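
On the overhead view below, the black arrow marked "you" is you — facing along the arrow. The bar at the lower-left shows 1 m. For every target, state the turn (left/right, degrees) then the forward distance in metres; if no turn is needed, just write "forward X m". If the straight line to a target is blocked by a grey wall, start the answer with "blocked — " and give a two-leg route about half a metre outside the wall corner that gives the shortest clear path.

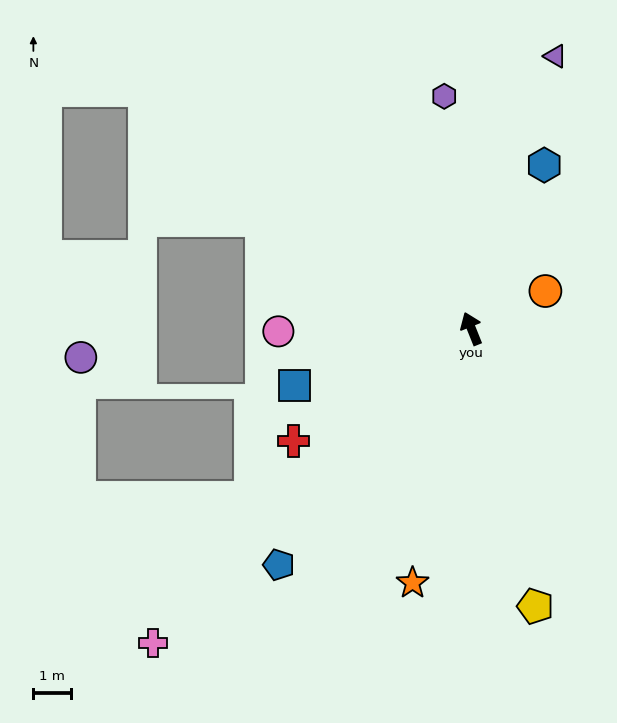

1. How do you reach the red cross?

turn left 100°, forward 5.6 m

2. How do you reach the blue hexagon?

turn right 46°, forward 4.8 m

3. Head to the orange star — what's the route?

turn left 145°, forward 6.9 m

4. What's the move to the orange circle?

turn right 85°, forward 2.2 m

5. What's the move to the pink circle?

turn left 69°, forward 5.1 m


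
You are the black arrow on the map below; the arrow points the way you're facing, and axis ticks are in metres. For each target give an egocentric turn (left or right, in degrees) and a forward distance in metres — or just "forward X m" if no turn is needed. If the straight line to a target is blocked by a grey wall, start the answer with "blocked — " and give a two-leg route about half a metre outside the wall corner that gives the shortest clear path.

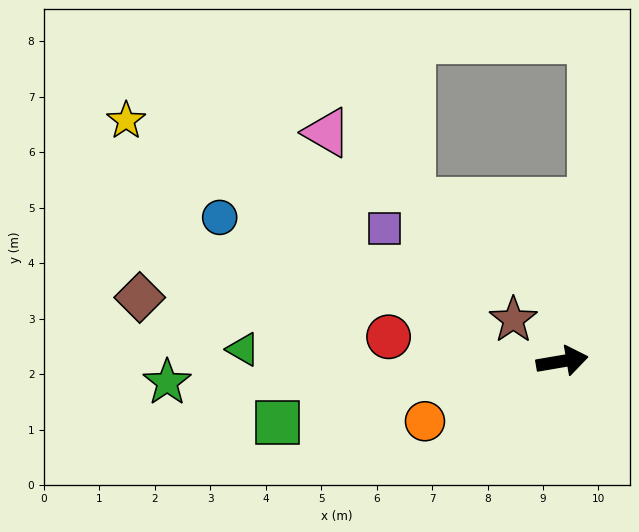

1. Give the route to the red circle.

turn left 162°, forward 3.2 m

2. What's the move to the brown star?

turn left 130°, forward 1.2 m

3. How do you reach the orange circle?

turn right 166°, forward 2.7 m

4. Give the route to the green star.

turn left 173°, forward 7.1 m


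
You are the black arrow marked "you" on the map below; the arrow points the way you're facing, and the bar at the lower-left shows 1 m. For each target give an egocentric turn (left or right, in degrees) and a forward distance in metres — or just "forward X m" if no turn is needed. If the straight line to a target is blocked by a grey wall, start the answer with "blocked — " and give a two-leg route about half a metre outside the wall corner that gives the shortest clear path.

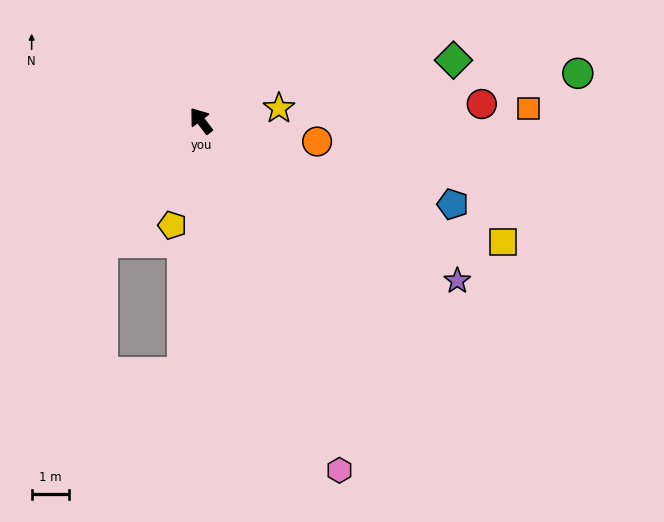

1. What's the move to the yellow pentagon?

turn left 127°, forward 2.9 m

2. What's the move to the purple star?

turn right 159°, forward 8.1 m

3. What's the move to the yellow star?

turn right 118°, forward 2.1 m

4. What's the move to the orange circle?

turn right 137°, forward 3.2 m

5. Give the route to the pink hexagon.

turn left 164°, forward 10.1 m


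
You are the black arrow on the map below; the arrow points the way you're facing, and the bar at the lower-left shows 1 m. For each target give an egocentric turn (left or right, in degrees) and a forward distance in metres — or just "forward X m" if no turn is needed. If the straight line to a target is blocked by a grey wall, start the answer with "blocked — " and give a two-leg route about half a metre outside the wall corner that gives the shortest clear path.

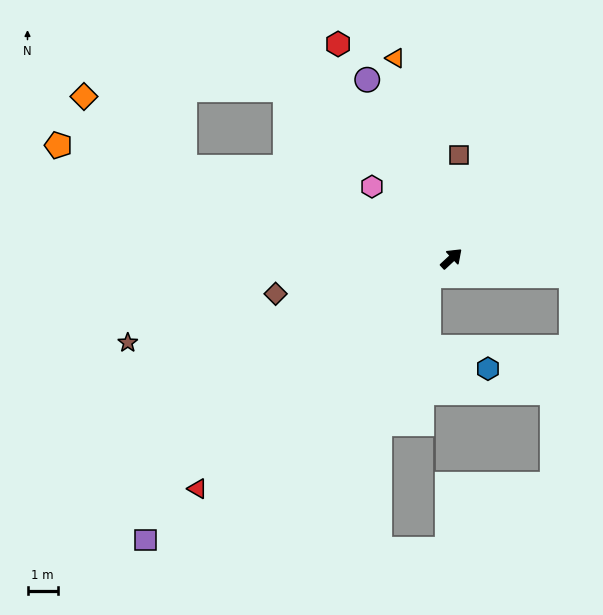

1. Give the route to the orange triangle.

turn left 63°, forward 6.9 m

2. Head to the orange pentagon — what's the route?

turn left 121°, forward 13.5 m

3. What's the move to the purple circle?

turn left 72°, forward 6.5 m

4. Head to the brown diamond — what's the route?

turn left 148°, forward 5.9 m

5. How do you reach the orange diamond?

blocked — turn left 118°, forward 9.3 m, then turn right 16°, forward 4.1 m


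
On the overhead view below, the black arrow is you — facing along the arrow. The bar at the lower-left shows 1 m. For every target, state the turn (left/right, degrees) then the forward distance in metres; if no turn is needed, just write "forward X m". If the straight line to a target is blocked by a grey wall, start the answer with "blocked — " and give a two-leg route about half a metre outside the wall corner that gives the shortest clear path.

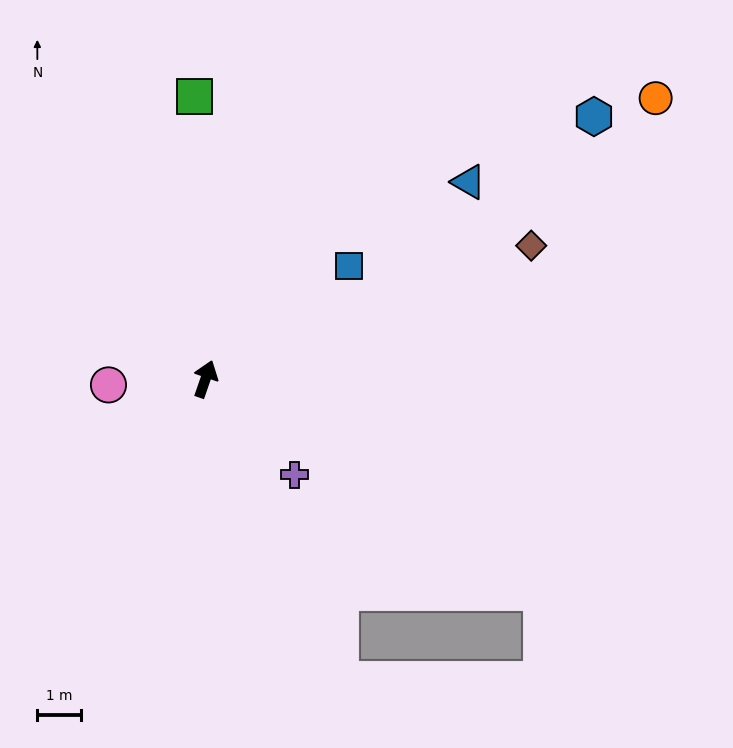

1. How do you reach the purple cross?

turn right 118°, forward 3.0 m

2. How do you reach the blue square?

turn right 33°, forward 4.2 m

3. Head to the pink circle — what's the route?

turn left 113°, forward 2.2 m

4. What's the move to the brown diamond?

turn right 49°, forward 8.0 m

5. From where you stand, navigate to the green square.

turn left 21°, forward 6.4 m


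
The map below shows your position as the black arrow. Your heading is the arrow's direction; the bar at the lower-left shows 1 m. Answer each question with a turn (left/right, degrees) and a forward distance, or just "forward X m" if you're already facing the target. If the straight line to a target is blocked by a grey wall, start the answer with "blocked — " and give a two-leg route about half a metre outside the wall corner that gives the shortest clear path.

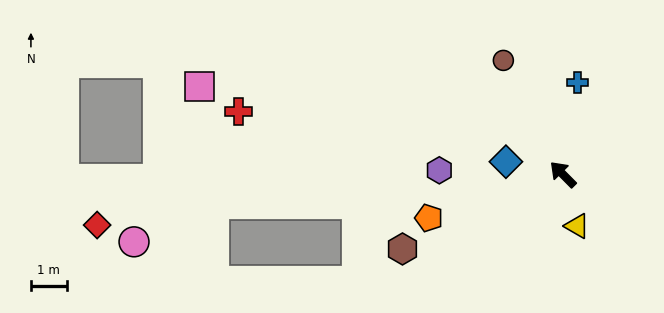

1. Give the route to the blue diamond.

turn left 33°, forward 1.6 m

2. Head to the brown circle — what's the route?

turn right 17°, forward 3.6 m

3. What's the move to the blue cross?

turn right 54°, forward 2.6 m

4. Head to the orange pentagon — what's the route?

turn left 63°, forward 3.9 m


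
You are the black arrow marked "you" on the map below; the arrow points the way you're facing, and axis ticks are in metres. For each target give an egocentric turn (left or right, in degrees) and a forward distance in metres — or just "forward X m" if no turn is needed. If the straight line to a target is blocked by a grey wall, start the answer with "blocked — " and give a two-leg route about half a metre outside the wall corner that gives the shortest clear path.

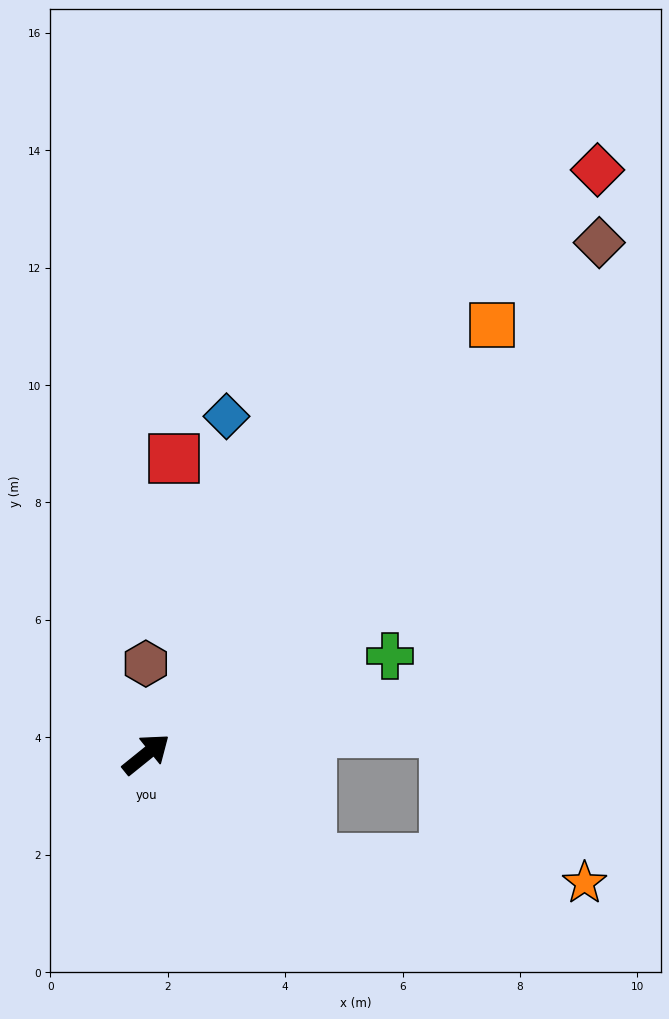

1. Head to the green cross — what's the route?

turn right 17°, forward 4.5 m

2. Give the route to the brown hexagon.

turn left 51°, forward 1.5 m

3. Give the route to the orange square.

turn left 12°, forward 9.4 m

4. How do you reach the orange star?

blocked — turn right 71°, forward 3.3 m, then turn left 27°, forward 4.7 m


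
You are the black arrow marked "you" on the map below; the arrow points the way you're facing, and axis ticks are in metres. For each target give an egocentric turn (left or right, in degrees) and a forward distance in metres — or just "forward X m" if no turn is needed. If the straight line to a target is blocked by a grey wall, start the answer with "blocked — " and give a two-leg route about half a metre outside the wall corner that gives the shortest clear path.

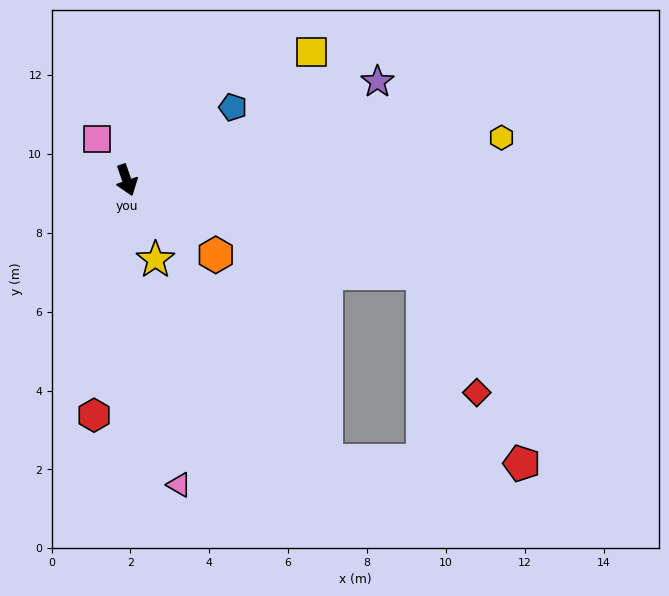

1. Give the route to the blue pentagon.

turn left 105°, forward 3.3 m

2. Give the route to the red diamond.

blocked — turn left 53°, forward 7.9 m, then turn right 48°, forward 3.3 m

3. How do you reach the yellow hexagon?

turn left 77°, forward 9.6 m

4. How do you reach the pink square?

turn right 164°, forward 1.3 m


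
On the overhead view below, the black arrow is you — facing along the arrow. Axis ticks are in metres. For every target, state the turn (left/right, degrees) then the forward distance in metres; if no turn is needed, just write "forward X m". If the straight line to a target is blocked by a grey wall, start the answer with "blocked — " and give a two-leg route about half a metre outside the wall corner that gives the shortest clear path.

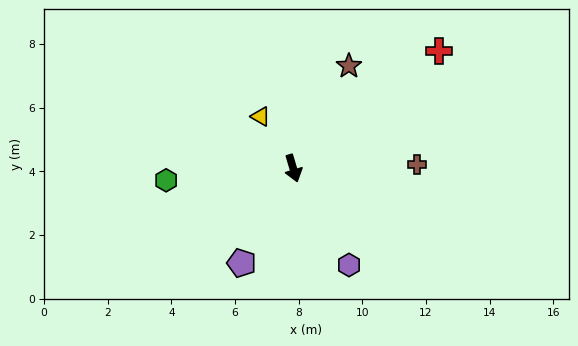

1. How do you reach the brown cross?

turn left 75°, forward 3.9 m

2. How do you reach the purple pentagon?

turn right 45°, forward 3.4 m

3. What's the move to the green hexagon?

turn right 101°, forward 4.0 m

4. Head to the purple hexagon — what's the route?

turn left 13°, forward 3.5 m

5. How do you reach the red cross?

turn left 112°, forward 5.9 m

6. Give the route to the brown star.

turn left 135°, forward 3.7 m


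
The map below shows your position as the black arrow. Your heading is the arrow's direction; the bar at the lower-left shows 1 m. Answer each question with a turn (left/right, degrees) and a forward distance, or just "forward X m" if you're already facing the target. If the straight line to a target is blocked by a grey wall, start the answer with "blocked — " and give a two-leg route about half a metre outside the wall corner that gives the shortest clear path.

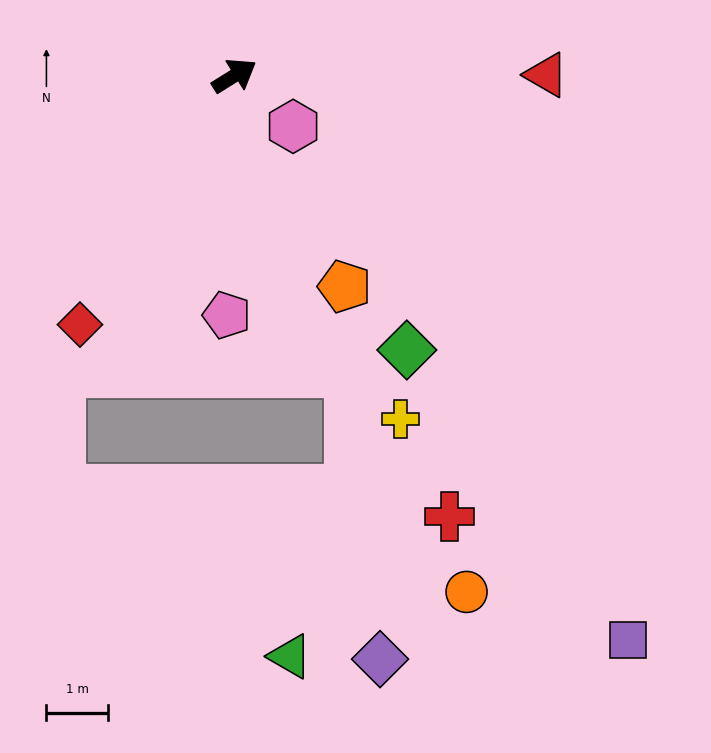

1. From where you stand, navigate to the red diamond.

turn right 154°, forward 4.8 m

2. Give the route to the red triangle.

turn right 32°, forward 5.1 m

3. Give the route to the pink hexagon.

turn right 73°, forward 1.3 m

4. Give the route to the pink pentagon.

turn right 124°, forward 3.9 m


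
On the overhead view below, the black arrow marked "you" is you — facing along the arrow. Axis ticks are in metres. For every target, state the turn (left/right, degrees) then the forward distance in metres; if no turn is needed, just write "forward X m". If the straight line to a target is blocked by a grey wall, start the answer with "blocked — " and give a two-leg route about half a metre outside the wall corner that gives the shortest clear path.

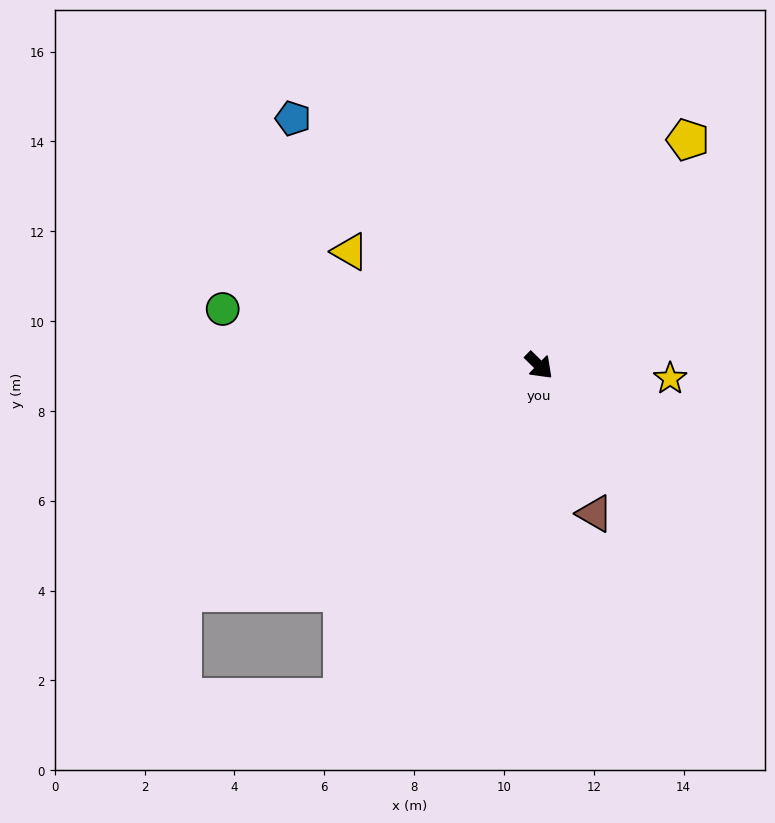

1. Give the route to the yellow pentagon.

turn left 101°, forward 6.0 m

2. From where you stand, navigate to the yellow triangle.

turn right 167°, forward 4.9 m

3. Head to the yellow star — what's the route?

turn left 39°, forward 2.9 m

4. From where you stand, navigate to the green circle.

turn right 146°, forward 7.2 m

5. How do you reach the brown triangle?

turn right 25°, forward 3.5 m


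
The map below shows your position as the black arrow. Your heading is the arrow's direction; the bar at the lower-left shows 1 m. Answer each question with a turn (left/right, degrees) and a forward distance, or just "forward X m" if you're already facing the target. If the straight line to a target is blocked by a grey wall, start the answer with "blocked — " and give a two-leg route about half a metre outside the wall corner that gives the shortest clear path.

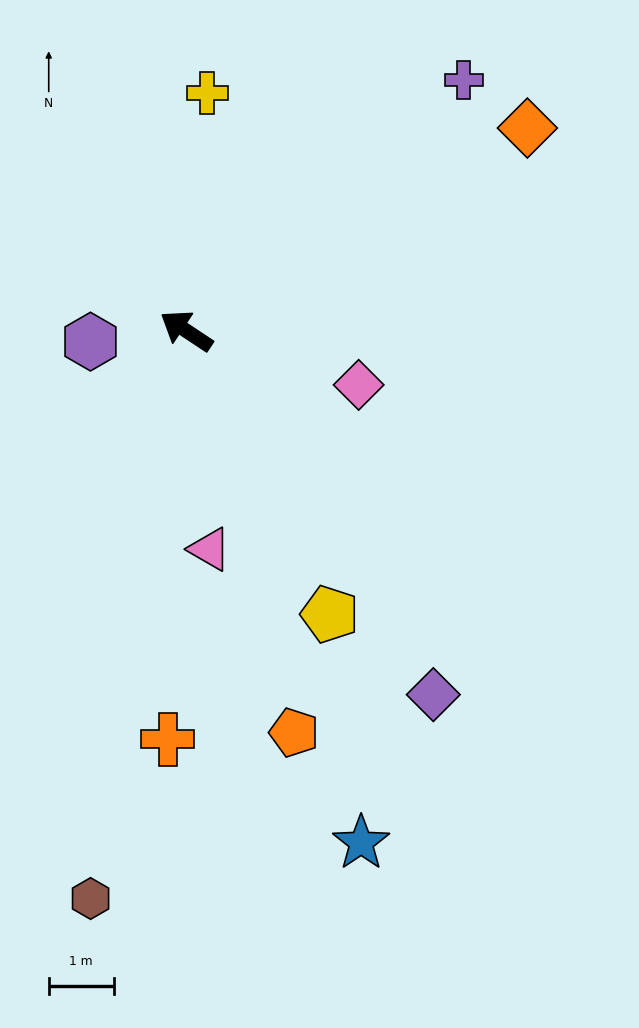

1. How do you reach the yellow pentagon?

turn left 150°, forward 4.9 m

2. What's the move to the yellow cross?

turn right 62°, forward 3.7 m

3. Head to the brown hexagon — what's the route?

turn left 114°, forward 8.9 m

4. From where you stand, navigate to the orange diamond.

turn right 116°, forward 6.1 m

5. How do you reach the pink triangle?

turn left 130°, forward 3.4 m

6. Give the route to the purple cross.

turn right 104°, forward 5.8 m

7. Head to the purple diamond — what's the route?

turn left 158°, forward 6.8 m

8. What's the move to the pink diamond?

turn right 164°, forward 2.8 m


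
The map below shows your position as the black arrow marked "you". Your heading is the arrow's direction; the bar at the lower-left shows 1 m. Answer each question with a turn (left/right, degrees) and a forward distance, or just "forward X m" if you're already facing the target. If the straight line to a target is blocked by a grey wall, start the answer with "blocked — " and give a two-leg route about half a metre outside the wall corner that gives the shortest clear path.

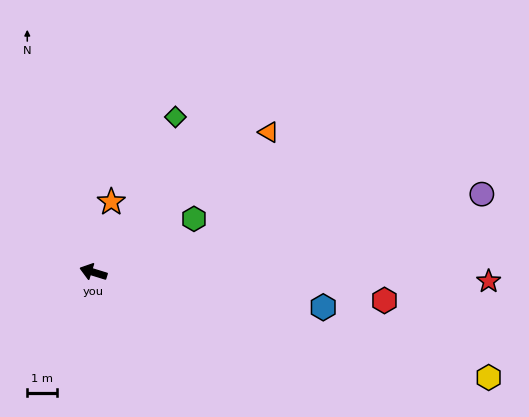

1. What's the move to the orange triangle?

turn right 124°, forward 7.4 m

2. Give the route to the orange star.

turn right 87°, forward 2.4 m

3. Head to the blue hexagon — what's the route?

turn right 172°, forward 7.7 m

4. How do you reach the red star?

turn right 164°, forward 13.1 m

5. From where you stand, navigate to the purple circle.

turn right 151°, forward 13.1 m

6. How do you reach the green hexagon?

turn right 135°, forward 3.8 m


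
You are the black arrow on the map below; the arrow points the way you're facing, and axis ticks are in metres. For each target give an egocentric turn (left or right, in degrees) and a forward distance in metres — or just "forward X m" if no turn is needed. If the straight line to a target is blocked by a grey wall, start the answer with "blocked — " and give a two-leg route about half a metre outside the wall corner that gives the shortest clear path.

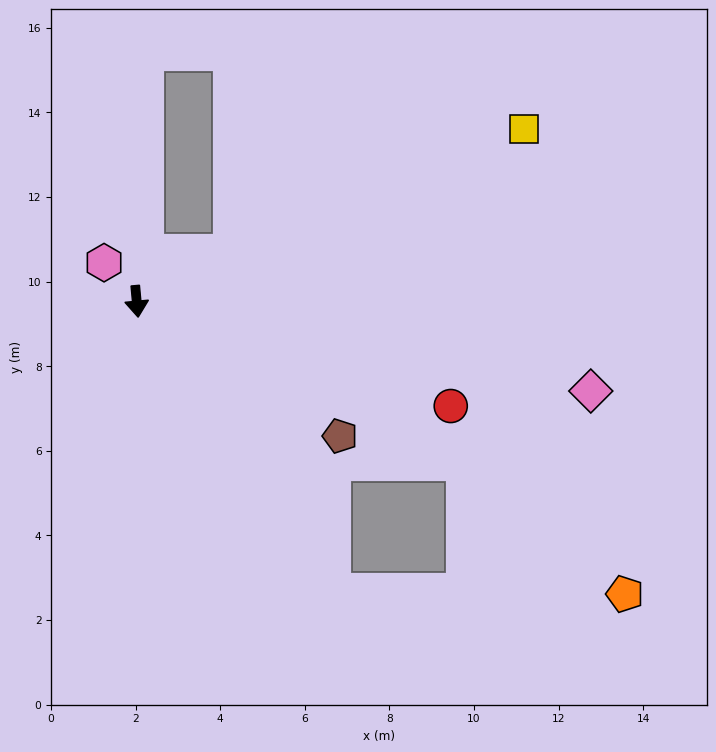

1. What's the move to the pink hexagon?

turn right 145°, forward 1.2 m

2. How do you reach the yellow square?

turn left 109°, forward 10.0 m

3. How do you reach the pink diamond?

turn left 74°, forward 10.9 m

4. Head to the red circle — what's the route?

turn left 66°, forward 7.8 m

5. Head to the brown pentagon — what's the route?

turn left 51°, forward 5.8 m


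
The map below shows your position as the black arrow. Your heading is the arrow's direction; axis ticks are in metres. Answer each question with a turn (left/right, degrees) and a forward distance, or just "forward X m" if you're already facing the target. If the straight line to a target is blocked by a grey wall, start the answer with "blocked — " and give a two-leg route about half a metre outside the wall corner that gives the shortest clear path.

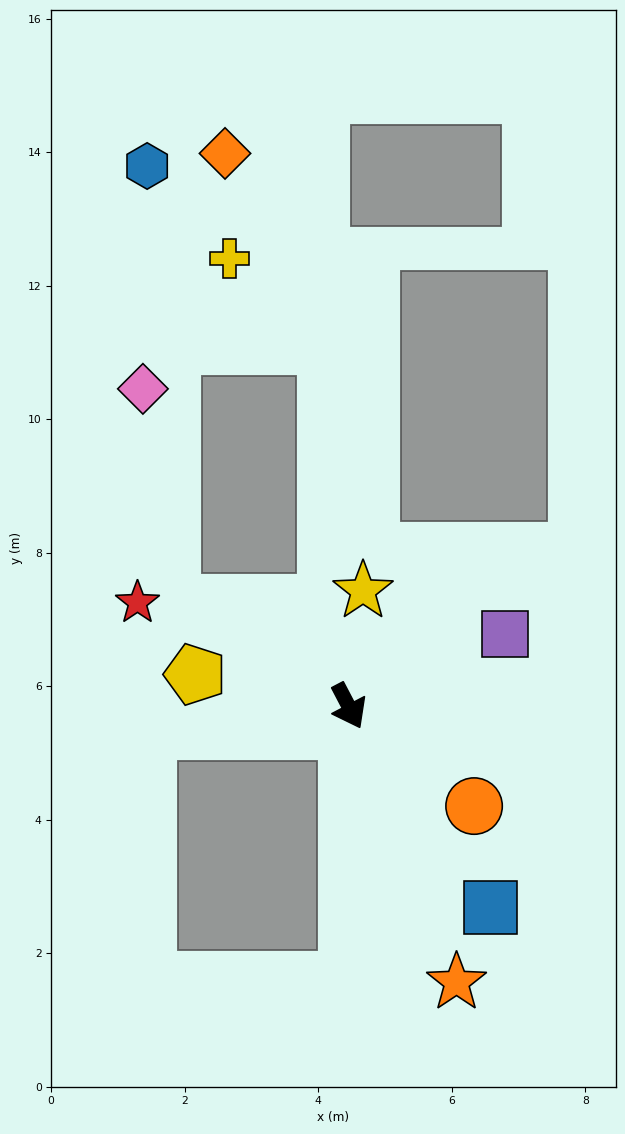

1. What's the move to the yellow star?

turn left 145°, forward 1.7 m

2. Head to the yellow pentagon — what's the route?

turn right 129°, forward 2.3 m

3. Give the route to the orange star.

turn right 6°, forward 4.4 m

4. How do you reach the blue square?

turn left 8°, forward 3.7 m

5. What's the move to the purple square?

turn left 87°, forward 2.6 m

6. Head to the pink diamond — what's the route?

blocked — turn right 148°, forward 3.1 m, then turn right 52°, forward 3.2 m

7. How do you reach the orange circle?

turn left 24°, forward 2.4 m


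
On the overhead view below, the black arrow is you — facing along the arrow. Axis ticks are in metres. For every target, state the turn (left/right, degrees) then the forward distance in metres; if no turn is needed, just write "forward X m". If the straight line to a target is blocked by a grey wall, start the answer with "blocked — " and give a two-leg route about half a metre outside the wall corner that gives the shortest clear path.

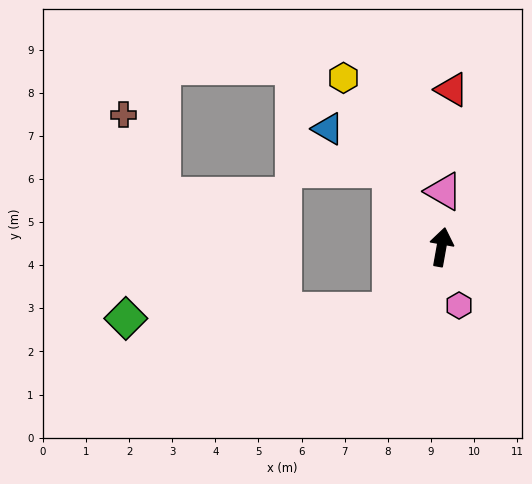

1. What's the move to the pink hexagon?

turn right 153°, forward 1.4 m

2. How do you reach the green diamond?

blocked — turn left 151°, forward 1.9 m, then turn right 49°, forward 6.1 m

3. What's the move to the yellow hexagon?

turn left 40°, forward 4.5 m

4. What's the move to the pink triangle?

turn left 8°, forward 1.3 m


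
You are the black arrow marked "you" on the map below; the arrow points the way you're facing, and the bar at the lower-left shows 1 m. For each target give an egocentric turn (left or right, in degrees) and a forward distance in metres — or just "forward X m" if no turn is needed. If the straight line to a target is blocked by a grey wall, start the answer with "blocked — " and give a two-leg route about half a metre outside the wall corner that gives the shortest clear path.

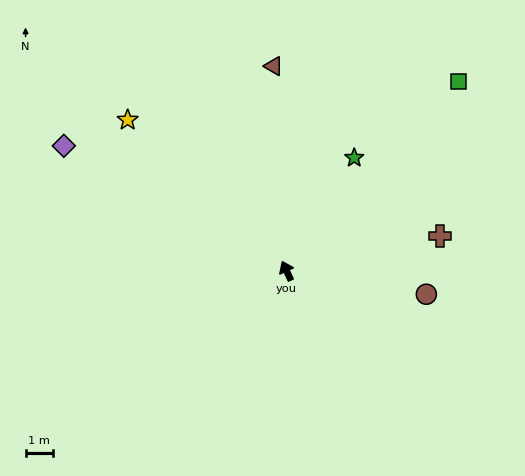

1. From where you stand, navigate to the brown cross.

turn right 102°, forward 5.7 m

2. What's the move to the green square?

turn right 67°, forward 9.3 m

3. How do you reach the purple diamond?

turn left 36°, forward 9.3 m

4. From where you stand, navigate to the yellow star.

turn left 22°, forward 8.0 m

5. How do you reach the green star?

turn right 56°, forward 4.8 m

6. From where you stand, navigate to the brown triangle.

turn right 21°, forward 7.5 m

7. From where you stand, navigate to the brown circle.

turn right 124°, forward 5.2 m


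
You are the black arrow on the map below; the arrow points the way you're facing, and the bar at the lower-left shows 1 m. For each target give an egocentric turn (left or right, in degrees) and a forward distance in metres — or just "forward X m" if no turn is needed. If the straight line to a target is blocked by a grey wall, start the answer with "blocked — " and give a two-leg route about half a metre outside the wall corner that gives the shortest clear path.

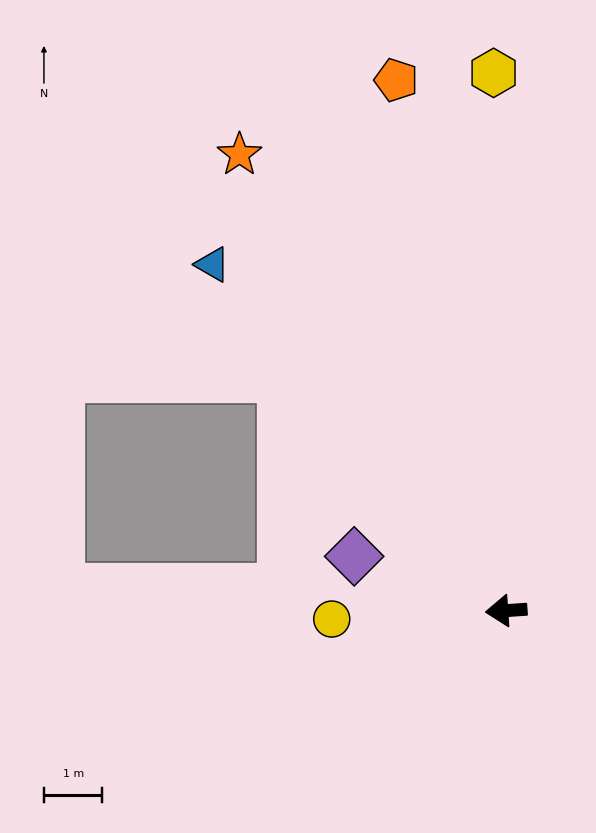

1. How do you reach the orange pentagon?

turn right 82°, forward 9.3 m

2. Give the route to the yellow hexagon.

turn right 93°, forward 9.2 m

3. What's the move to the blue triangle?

turn right 54°, forward 7.8 m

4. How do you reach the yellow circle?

forward 3.0 m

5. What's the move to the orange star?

turn right 64°, forward 9.0 m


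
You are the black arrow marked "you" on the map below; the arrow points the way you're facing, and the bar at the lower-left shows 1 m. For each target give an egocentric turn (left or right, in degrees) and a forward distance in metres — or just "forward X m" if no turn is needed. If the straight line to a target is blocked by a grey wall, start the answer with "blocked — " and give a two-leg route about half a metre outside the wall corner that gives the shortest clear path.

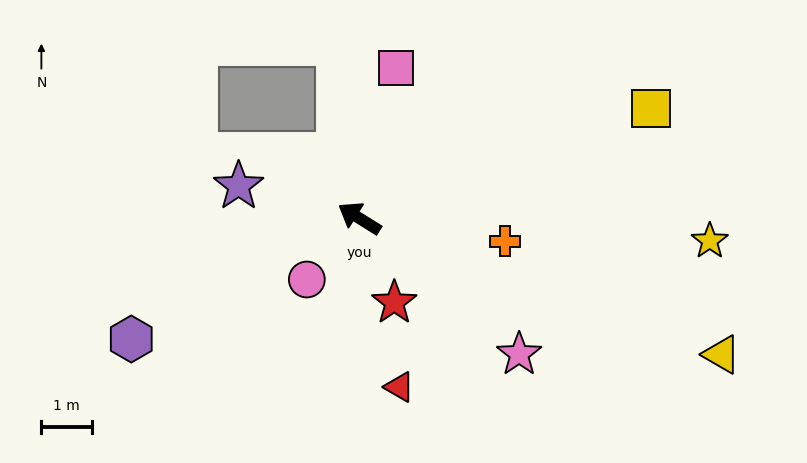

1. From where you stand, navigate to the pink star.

turn left 172°, forward 4.2 m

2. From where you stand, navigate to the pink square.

turn right 72°, forward 3.1 m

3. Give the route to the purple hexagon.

turn left 60°, forward 5.1 m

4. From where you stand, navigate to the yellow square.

turn right 127°, forward 6.2 m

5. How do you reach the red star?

turn left 144°, forward 1.8 m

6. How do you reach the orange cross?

turn right 157°, forward 2.9 m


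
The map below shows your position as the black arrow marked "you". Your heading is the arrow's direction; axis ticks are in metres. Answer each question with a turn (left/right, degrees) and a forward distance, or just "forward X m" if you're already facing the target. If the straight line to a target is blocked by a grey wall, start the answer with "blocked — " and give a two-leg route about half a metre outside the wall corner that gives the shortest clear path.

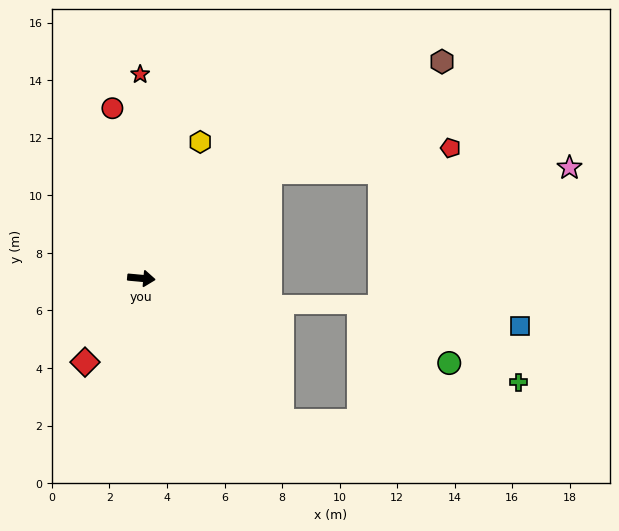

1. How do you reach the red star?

turn left 96°, forward 7.1 m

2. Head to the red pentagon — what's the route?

blocked — turn left 45°, forward 5.8 m, then turn right 32°, forward 6.3 m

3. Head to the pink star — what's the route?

blocked — turn left 45°, forward 5.8 m, then turn right 39°, forward 10.4 m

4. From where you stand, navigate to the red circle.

turn left 105°, forward 6.0 m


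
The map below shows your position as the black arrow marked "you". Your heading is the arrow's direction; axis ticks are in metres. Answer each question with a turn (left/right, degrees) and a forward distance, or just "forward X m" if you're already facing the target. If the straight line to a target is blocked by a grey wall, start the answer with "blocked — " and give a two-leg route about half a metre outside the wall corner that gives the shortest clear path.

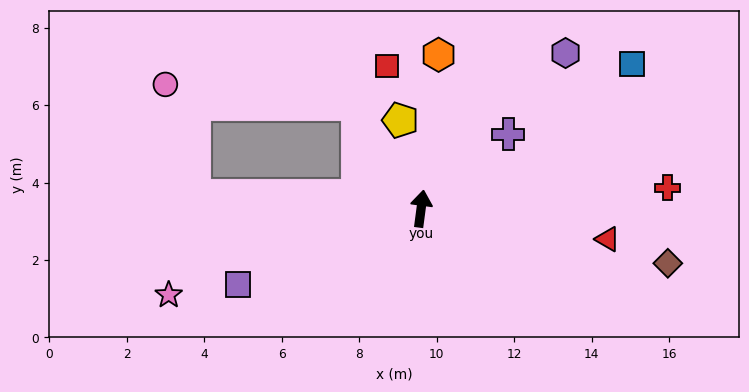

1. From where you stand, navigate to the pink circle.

blocked — turn left 39°, forward 3.2 m, then turn left 53°, forward 5.0 m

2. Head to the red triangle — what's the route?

turn right 92°, forward 4.9 m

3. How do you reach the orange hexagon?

forward 4.0 m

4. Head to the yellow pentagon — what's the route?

turn left 21°, forward 2.3 m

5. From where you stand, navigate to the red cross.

turn right 78°, forward 6.4 m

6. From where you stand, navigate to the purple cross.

turn right 42°, forward 3.0 m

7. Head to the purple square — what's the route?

turn left 120°, forward 5.1 m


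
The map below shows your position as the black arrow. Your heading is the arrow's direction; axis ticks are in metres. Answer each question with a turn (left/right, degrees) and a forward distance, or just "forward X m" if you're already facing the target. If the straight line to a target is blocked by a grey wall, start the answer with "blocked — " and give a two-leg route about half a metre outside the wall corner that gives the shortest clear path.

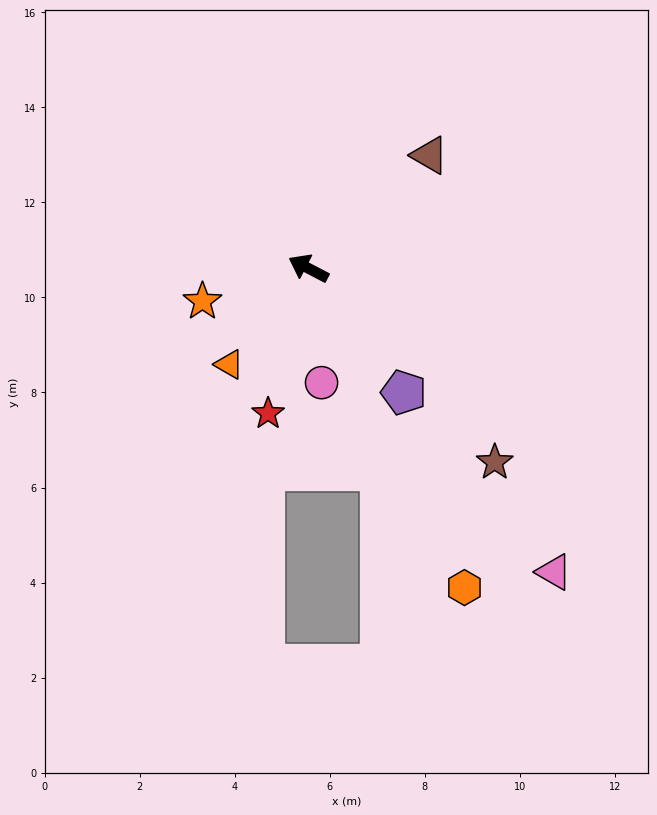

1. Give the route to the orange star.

turn left 45°, forward 2.3 m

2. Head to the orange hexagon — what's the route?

turn left 144°, forward 7.5 m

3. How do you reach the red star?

turn left 102°, forward 3.2 m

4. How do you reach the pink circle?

turn left 124°, forward 2.4 m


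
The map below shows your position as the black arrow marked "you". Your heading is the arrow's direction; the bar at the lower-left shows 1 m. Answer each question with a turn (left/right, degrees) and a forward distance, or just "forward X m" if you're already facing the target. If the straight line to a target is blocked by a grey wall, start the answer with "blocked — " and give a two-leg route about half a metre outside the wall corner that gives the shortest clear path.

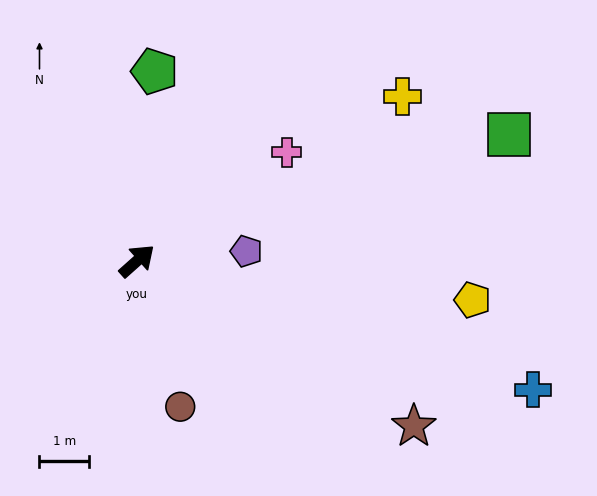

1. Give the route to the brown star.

turn right 73°, forward 6.5 m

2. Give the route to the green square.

turn right 23°, forward 7.9 m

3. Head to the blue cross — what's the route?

turn right 60°, forward 8.4 m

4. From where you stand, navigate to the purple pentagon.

turn right 37°, forward 2.2 m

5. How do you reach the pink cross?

turn right 6°, forward 3.7 m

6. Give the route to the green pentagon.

turn left 43°, forward 3.8 m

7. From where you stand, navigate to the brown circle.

turn right 115°, forward 3.1 m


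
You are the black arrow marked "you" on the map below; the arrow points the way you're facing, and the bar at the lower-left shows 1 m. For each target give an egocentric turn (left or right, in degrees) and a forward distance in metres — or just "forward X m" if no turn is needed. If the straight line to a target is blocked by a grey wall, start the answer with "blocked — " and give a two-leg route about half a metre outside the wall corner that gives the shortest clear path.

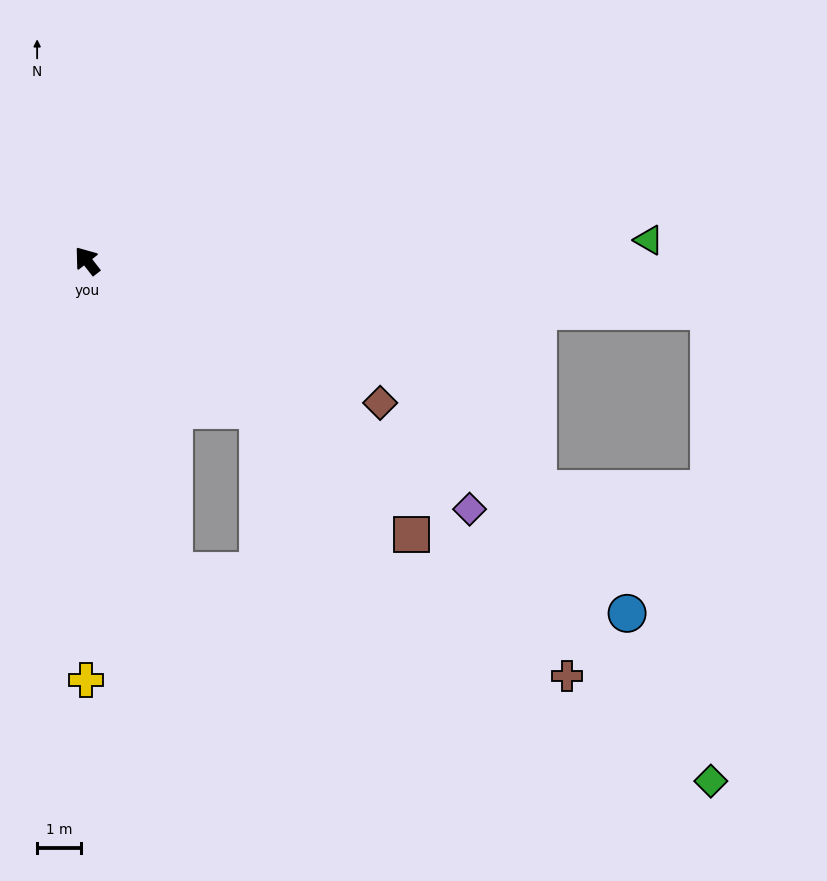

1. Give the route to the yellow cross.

turn left 142°, forward 9.6 m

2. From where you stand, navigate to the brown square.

turn right 168°, forward 9.7 m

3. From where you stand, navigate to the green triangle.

turn right 126°, forward 12.9 m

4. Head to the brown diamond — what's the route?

turn right 154°, forward 7.5 m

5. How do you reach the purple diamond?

turn right 161°, forward 10.4 m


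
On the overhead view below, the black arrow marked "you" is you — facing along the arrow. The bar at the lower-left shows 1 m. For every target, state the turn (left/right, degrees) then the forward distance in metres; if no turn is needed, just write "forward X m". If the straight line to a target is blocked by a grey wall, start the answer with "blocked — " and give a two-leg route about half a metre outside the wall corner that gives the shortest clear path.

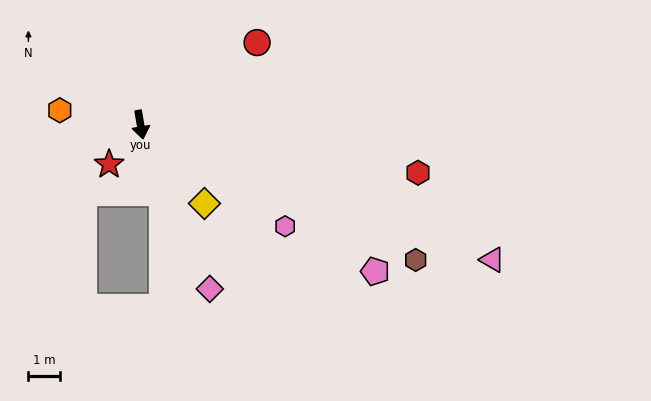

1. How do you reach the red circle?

turn left 115°, forward 4.5 m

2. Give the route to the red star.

turn right 48°, forward 1.6 m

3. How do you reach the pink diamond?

turn left 13°, forward 5.6 m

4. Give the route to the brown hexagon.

turn left 54°, forward 9.6 m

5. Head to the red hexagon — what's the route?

turn left 70°, forward 8.8 m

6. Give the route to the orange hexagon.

turn right 110°, forward 2.6 m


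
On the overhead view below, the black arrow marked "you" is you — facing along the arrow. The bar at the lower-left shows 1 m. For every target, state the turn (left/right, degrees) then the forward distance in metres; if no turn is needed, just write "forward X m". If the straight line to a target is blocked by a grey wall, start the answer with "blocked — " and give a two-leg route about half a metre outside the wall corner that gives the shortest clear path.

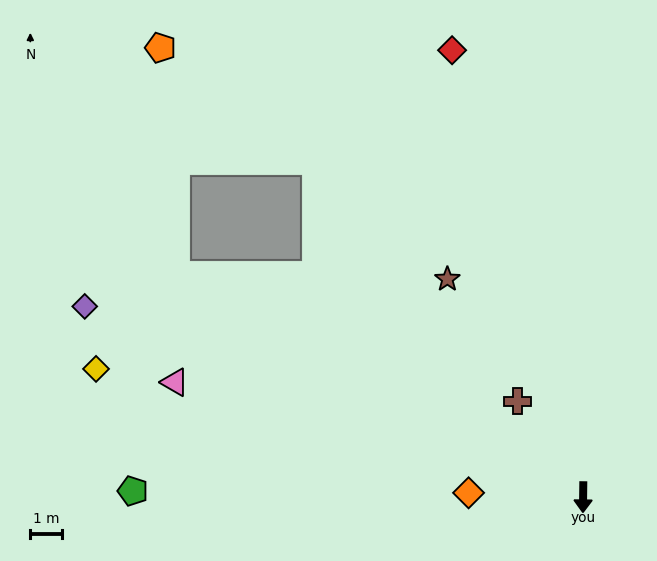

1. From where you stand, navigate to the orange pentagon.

blocked — turn right 118°, forward 14.4 m, then turn right 57°, forward 7.1 m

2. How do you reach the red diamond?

turn right 163°, forward 14.5 m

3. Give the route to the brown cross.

turn right 145°, forward 3.6 m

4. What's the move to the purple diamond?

turn right 110°, forward 16.6 m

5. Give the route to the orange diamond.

turn right 91°, forward 3.6 m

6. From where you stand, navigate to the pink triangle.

turn right 105°, forward 13.2 m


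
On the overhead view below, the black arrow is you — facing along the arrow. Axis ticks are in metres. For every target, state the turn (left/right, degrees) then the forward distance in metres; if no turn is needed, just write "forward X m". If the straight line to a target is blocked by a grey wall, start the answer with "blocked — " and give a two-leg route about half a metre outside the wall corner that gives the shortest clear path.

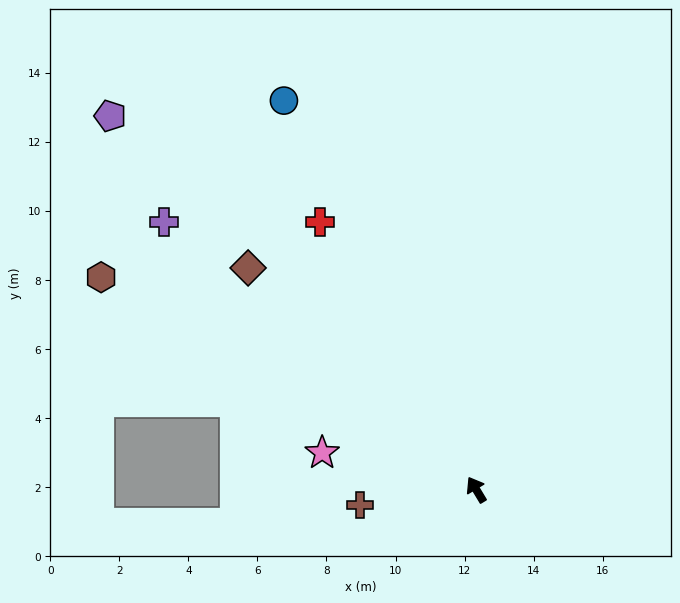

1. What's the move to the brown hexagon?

turn left 29°, forward 12.5 m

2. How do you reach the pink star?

turn left 45°, forward 4.6 m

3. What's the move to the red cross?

forward 9.0 m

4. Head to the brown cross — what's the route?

turn left 66°, forward 3.4 m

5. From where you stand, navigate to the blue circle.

turn right 5°, forward 12.6 m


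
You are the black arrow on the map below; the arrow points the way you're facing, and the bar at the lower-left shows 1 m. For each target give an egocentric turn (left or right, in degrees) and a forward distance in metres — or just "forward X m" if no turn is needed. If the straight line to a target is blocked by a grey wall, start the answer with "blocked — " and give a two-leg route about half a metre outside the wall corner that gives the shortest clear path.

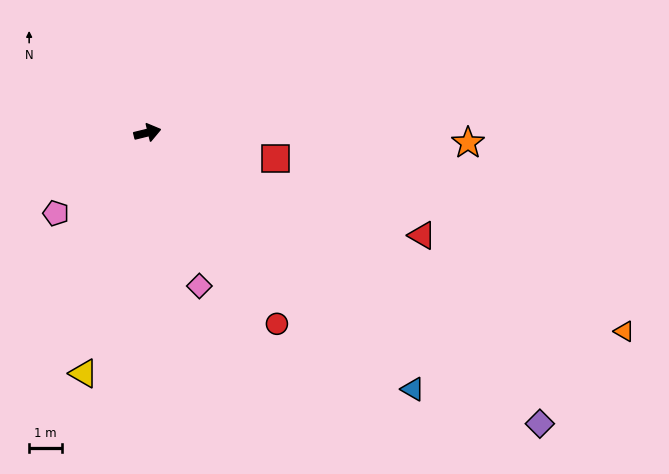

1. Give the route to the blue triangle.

turn right 58°, forward 11.2 m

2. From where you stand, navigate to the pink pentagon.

turn right 152°, forward 3.7 m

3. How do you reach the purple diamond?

turn right 50°, forward 14.8 m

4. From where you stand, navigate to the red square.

turn right 25°, forward 4.0 m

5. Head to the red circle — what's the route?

turn right 70°, forward 7.0 m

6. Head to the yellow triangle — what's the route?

turn right 119°, forward 7.5 m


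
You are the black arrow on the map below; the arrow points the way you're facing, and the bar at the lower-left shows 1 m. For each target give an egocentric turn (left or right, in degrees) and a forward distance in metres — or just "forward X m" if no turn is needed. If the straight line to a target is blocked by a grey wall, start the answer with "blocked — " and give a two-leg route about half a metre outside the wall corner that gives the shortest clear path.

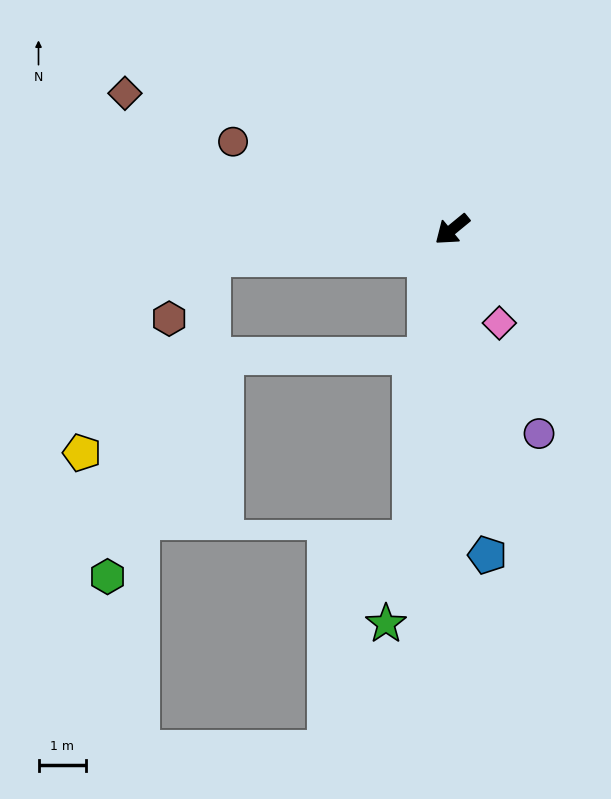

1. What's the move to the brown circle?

turn right 61°, forward 5.0 m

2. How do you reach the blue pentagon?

turn left 57°, forward 6.9 m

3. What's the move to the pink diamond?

turn left 77°, forward 2.2 m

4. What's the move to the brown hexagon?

blocked — turn right 33°, forward 5.1 m, then turn left 50°, forward 1.6 m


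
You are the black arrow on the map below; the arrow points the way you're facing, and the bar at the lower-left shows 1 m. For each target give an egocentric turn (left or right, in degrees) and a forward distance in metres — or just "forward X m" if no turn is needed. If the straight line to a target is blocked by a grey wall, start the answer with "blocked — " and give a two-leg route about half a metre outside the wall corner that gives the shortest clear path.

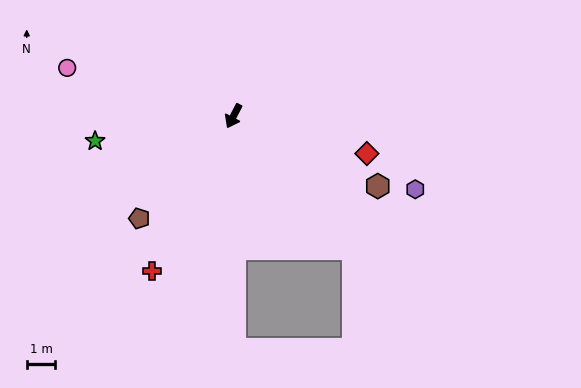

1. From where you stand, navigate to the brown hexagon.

turn left 92°, forward 5.6 m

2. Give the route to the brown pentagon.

turn right 15°, forward 4.8 m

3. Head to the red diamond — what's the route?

turn left 102°, forward 4.8 m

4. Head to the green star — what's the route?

turn right 52°, forward 4.9 m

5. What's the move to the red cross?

forward 6.1 m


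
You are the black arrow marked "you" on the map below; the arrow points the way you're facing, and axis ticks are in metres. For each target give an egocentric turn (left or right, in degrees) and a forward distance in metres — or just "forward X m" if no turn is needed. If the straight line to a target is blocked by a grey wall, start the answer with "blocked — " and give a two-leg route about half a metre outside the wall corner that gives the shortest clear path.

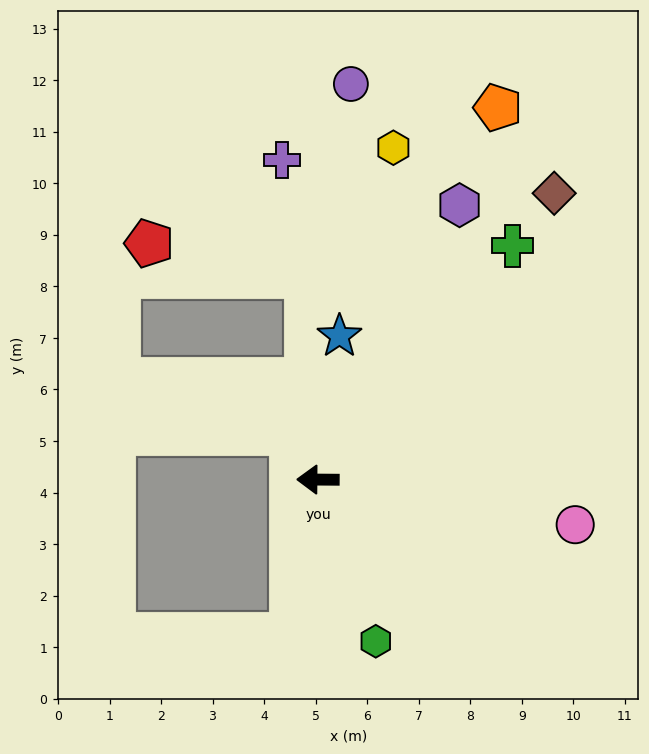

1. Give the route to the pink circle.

turn left 170°, forward 5.1 m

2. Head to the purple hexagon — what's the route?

turn right 117°, forward 6.0 m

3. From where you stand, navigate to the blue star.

turn right 98°, forward 2.8 m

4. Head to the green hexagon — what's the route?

turn left 110°, forward 3.3 m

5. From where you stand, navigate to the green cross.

turn right 129°, forward 5.9 m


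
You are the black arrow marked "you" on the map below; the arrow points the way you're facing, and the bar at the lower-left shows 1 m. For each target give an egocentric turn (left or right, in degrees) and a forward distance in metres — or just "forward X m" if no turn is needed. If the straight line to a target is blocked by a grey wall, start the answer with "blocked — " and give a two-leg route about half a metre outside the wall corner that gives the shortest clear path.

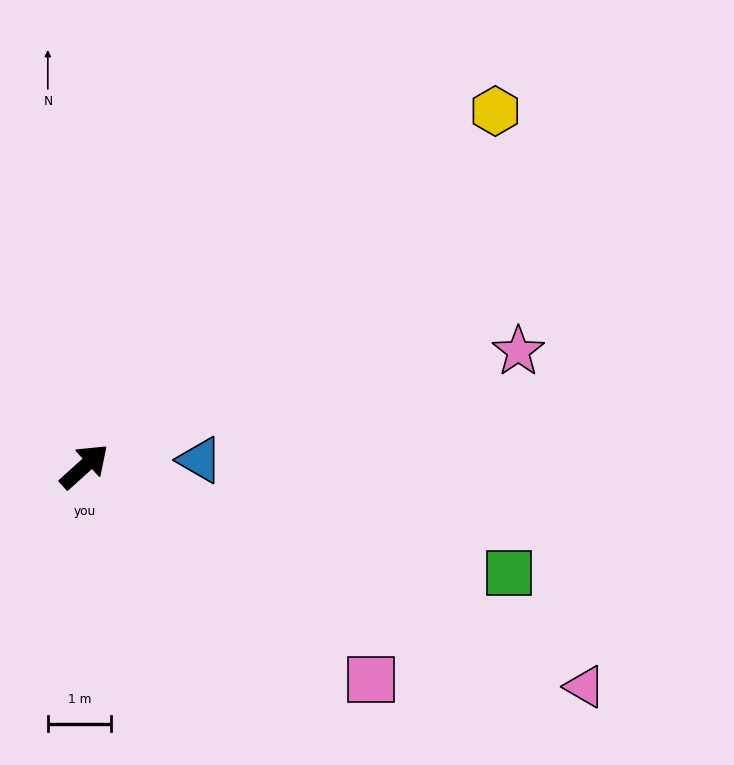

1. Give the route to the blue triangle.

turn right 39°, forward 1.8 m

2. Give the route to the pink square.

turn right 79°, forward 5.6 m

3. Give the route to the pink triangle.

turn right 66°, forward 8.6 m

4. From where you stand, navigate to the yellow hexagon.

forward 8.6 m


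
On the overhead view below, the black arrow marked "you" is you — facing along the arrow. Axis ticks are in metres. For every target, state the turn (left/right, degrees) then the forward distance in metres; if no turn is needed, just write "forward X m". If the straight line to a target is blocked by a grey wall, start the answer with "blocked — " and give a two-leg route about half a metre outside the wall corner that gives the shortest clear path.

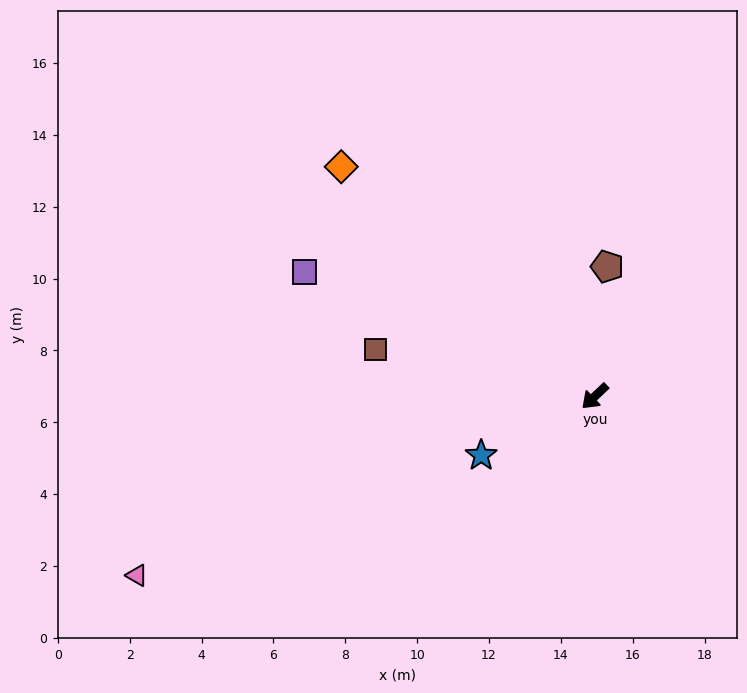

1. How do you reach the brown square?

turn right 55°, forward 6.2 m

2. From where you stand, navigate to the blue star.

turn right 16°, forward 3.6 m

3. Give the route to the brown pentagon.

turn right 139°, forward 3.6 m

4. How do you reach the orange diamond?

turn right 86°, forward 9.5 m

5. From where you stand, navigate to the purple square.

turn right 67°, forward 8.8 m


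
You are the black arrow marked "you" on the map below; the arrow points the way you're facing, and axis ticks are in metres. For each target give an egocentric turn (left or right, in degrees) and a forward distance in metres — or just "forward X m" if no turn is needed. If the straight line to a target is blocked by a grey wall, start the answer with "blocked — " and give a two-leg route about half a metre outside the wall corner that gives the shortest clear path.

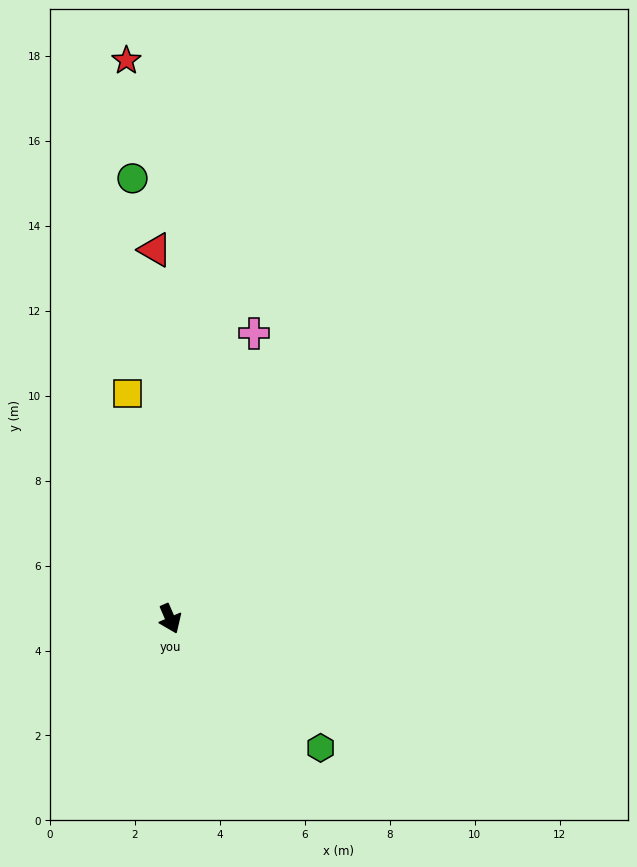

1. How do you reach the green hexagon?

turn left 26°, forward 4.7 m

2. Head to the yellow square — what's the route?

turn left 167°, forward 5.4 m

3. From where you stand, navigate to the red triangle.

turn left 159°, forward 8.7 m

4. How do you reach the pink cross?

turn left 140°, forward 7.0 m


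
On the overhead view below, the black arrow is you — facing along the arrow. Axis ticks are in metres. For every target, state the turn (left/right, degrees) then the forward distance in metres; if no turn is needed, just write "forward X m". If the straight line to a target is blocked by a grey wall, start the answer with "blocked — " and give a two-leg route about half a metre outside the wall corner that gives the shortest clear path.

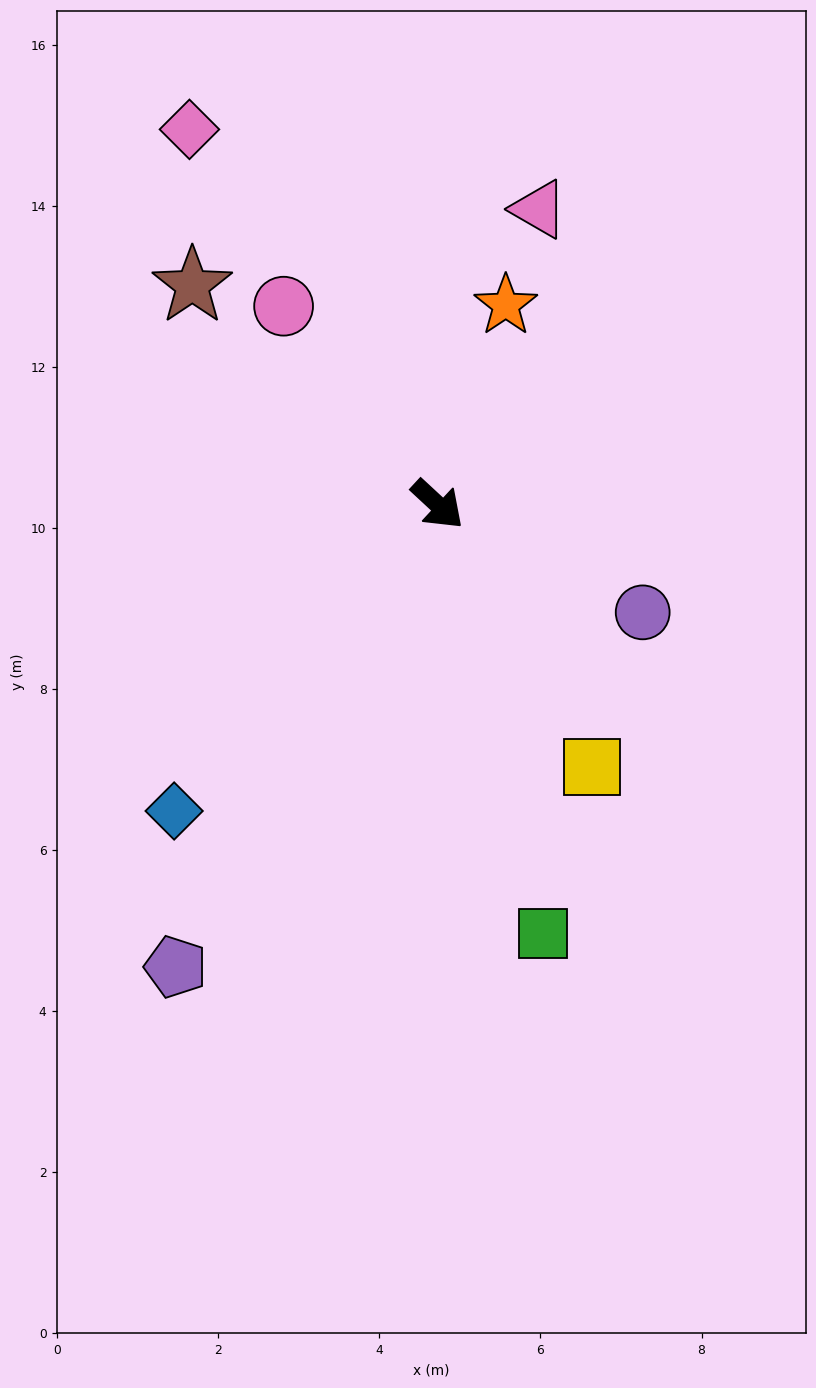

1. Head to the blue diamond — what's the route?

turn right 88°, forward 5.0 m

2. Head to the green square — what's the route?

turn right 33°, forward 5.5 m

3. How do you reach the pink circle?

turn left 171°, forward 3.1 m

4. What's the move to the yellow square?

turn right 17°, forward 3.8 m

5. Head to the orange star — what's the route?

turn left 114°, forward 2.6 m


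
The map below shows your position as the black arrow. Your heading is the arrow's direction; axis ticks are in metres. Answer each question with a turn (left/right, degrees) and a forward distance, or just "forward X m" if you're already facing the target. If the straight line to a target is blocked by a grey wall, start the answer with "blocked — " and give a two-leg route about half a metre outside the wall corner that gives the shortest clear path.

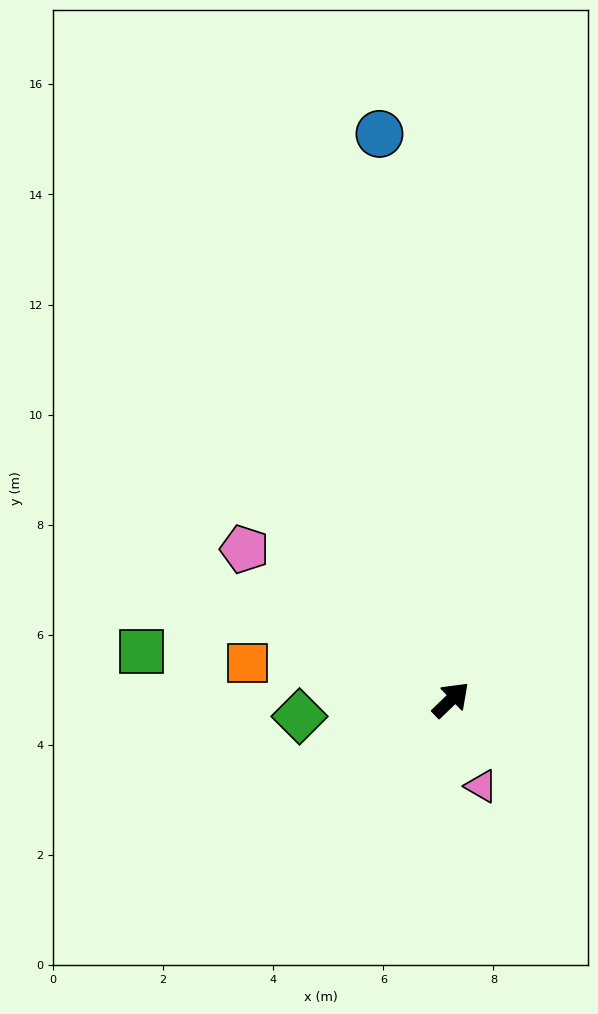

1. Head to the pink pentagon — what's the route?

turn left 100°, forward 4.6 m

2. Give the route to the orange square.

turn left 126°, forward 3.8 m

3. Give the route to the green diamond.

turn left 142°, forward 2.8 m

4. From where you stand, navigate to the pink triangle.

turn right 115°, forward 1.7 m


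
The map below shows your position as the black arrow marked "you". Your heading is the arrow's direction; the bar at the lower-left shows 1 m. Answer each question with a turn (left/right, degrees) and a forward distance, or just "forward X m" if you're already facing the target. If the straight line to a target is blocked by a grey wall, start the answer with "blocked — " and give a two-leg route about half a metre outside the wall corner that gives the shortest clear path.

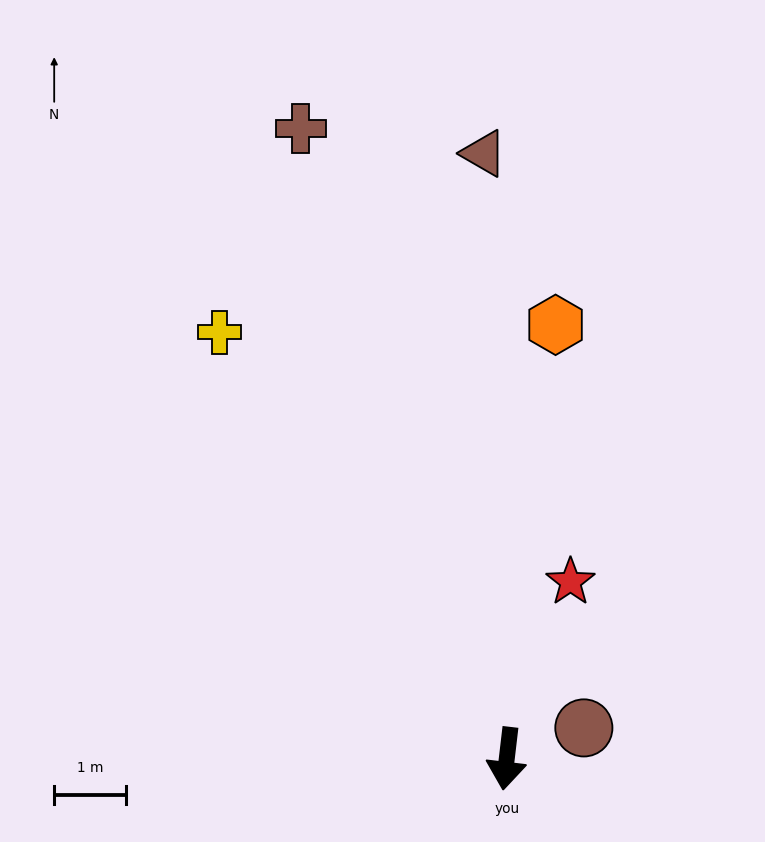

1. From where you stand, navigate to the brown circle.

turn left 118°, forward 1.2 m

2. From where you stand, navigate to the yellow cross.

turn right 139°, forward 7.1 m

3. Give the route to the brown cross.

turn right 155°, forward 9.2 m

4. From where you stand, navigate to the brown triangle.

turn right 171°, forward 8.4 m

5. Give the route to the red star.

turn left 167°, forward 2.6 m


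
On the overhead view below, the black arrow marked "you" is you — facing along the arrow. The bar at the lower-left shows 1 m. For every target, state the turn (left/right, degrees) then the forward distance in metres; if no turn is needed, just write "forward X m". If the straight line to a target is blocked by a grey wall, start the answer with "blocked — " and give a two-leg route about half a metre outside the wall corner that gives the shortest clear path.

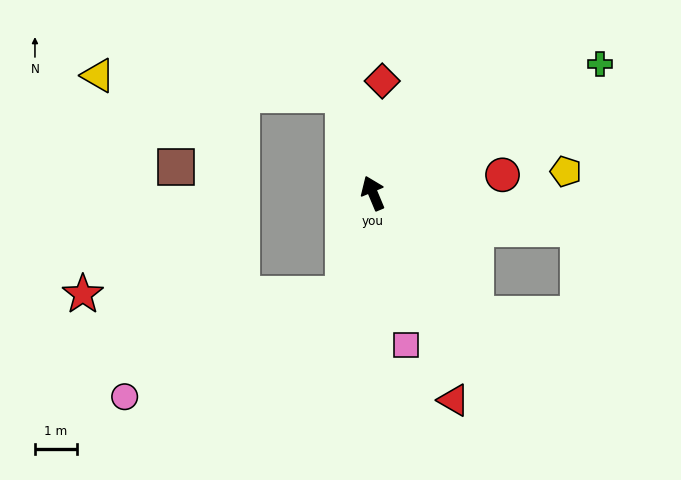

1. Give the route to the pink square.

turn left 170°, forward 3.7 m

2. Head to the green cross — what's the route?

turn right 83°, forward 6.2 m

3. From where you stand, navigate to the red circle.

turn right 105°, forward 3.1 m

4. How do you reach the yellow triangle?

blocked — turn right 6°, forward 2.4 m, then turn left 69°, forward 5.8 m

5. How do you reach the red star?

blocked — turn left 141°, forward 2.5 m, then turn right 74°, forward 6.2 m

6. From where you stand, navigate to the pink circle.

blocked — turn left 141°, forward 2.5 m, then turn right 49°, forward 5.7 m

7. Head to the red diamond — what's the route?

turn right 27°, forward 2.7 m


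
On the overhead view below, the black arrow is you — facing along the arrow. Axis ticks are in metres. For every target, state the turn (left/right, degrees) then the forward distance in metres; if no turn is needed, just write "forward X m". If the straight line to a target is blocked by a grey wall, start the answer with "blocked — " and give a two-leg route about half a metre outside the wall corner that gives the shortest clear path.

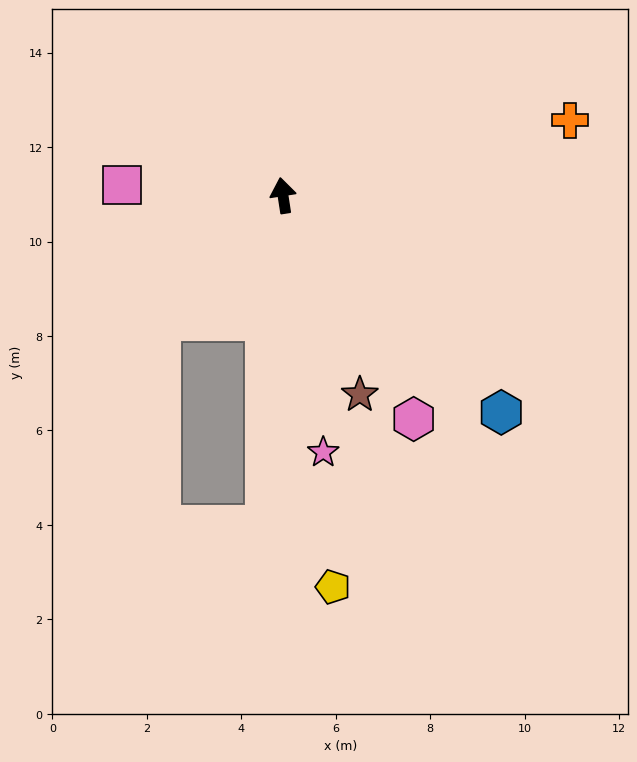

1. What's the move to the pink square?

turn left 77°, forward 3.4 m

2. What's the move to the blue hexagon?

turn right 144°, forward 6.5 m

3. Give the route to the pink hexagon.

turn right 158°, forward 5.5 m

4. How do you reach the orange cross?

turn right 84°, forward 6.3 m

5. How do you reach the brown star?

turn right 168°, forward 4.5 m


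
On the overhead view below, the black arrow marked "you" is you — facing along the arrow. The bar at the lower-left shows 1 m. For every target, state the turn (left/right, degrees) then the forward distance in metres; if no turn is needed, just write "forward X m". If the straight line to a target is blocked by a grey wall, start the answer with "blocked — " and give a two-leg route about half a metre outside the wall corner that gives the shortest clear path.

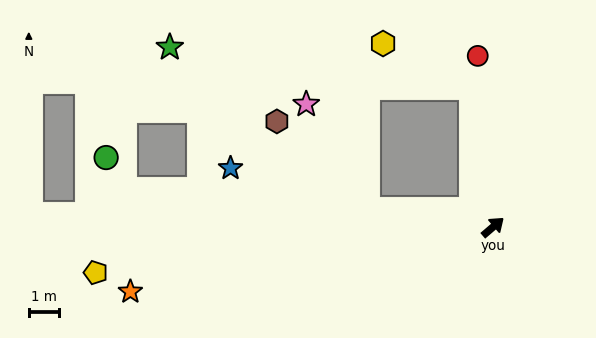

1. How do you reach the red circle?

turn left 55°, forward 5.7 m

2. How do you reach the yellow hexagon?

blocked — turn left 58°, forward 4.7 m, then turn left 55°, forward 3.3 m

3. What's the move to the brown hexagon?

blocked — turn left 132°, forward 4.2 m, then turn right 37°, forward 4.2 m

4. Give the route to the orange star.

turn left 150°, forward 12.3 m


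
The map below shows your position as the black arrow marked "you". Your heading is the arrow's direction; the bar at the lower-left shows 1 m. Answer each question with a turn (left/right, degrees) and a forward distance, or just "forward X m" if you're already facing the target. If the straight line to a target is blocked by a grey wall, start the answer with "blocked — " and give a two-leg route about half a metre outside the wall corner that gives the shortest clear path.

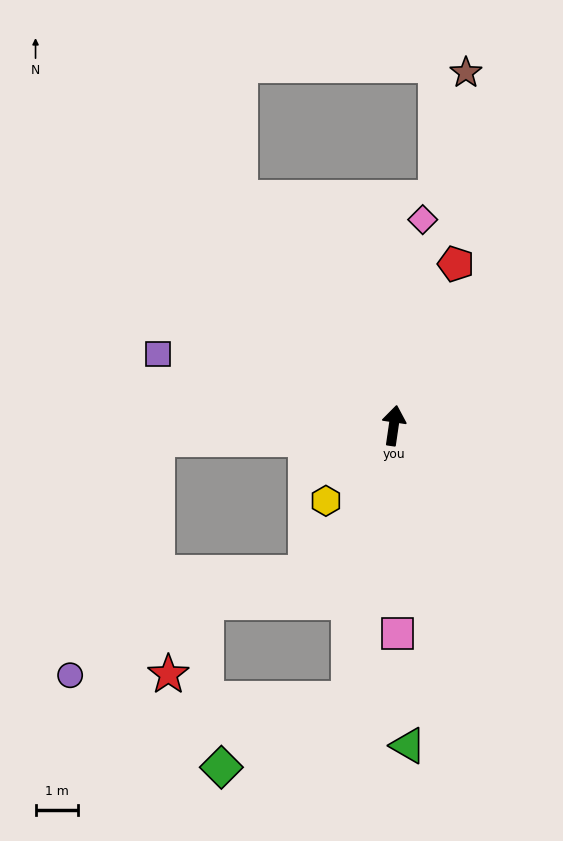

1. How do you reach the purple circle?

blocked — turn left 102°, forward 5.6 m, then turn left 66°, forward 5.9 m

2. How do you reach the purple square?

turn left 81°, forward 5.8 m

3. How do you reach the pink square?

turn right 171°, forward 4.9 m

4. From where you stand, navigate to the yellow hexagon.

turn left 146°, forward 2.4 m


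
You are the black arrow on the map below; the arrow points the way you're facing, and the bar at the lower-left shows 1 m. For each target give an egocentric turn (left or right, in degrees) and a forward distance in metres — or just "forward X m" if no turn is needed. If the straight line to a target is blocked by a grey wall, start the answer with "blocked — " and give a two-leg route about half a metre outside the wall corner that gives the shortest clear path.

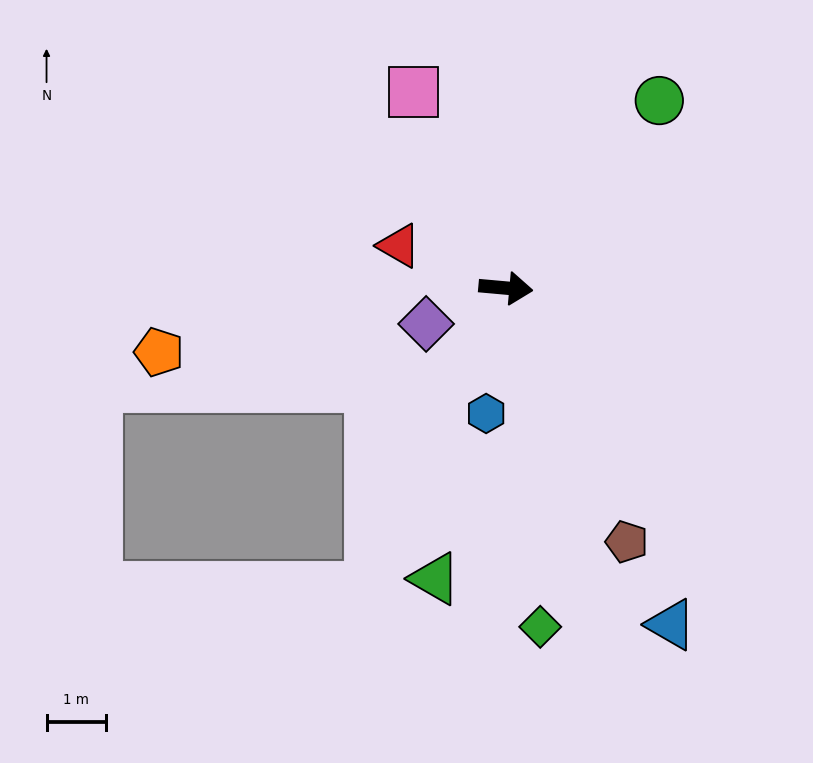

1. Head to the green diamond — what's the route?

turn right 79°, forward 5.7 m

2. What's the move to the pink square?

turn left 120°, forward 3.6 m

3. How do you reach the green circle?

turn left 56°, forward 4.1 m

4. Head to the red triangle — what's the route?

turn left 164°, forward 1.9 m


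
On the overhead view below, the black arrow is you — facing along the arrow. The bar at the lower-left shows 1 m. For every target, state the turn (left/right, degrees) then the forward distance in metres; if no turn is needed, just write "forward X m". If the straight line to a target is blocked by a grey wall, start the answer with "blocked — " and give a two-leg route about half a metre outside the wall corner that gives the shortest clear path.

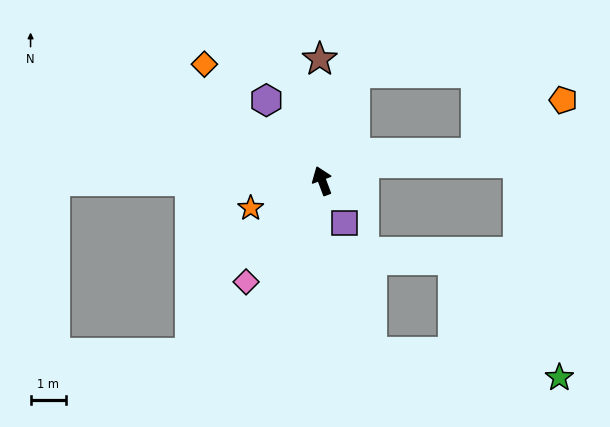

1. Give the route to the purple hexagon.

turn left 14°, forward 2.8 m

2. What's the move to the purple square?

turn right 173°, forward 1.3 m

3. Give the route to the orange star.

turn left 90°, forward 2.1 m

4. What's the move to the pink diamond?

turn left 123°, forward 3.6 m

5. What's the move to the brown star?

turn right 19°, forward 3.4 m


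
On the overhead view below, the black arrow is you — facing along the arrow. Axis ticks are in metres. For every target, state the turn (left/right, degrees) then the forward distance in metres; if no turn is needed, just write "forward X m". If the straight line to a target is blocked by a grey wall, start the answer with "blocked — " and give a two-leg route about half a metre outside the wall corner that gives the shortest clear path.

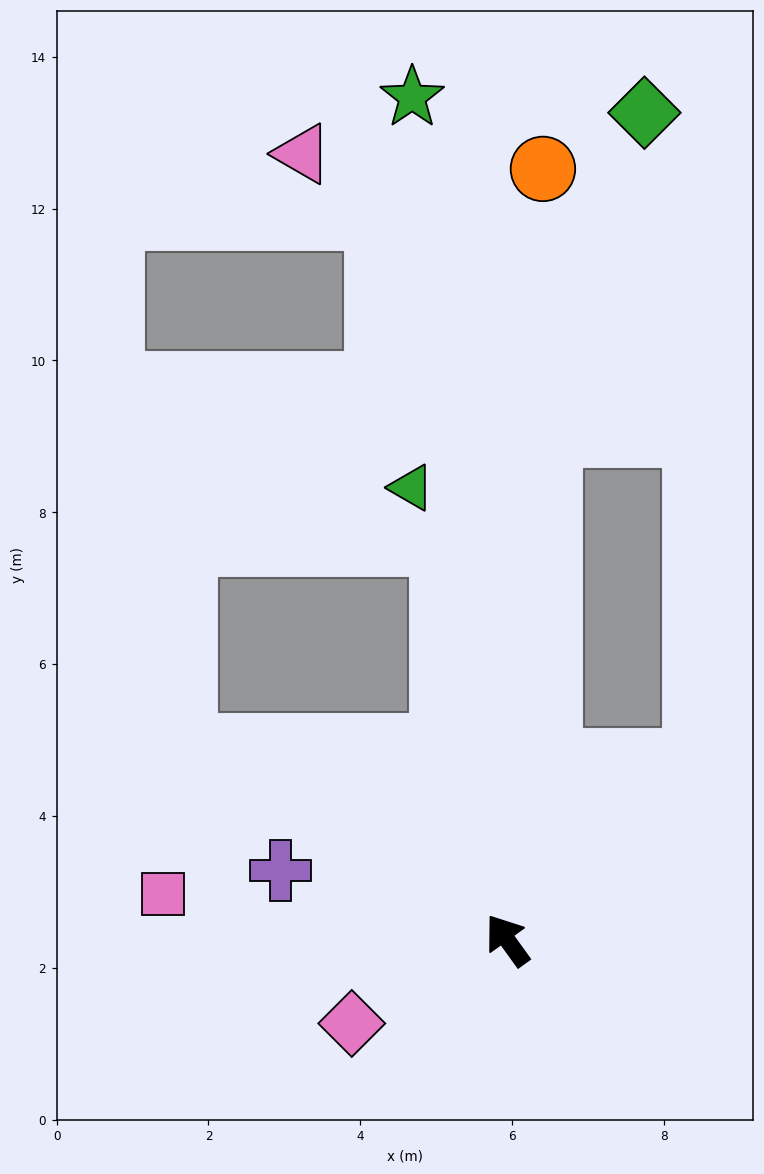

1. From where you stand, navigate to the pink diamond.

turn left 82°, forward 2.3 m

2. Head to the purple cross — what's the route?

turn left 37°, forward 3.1 m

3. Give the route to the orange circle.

turn right 38°, forward 10.2 m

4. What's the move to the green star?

turn right 29°, forward 11.2 m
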